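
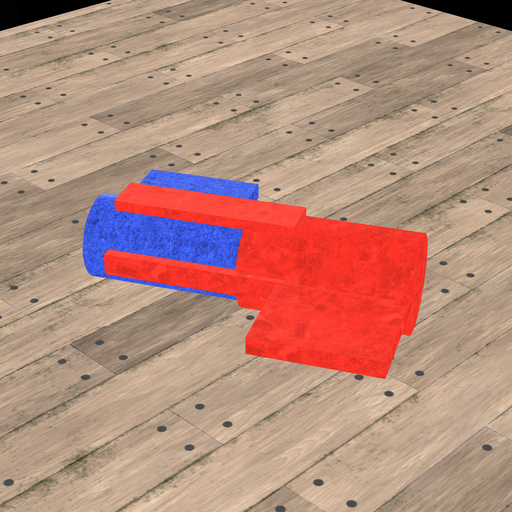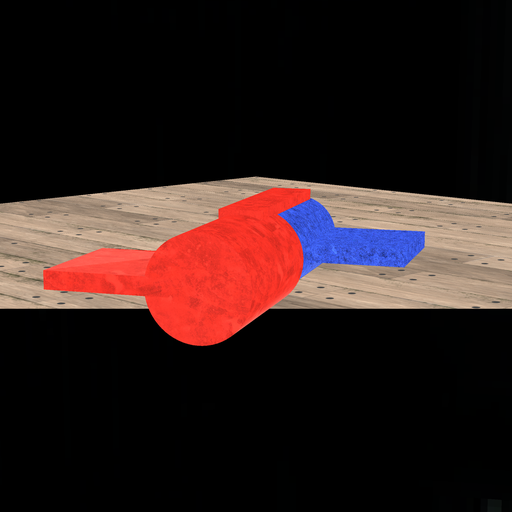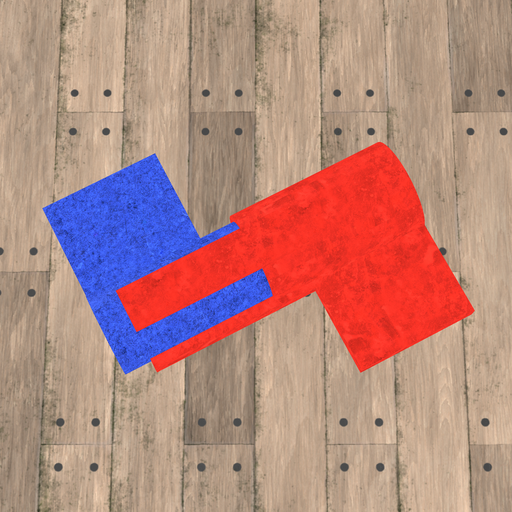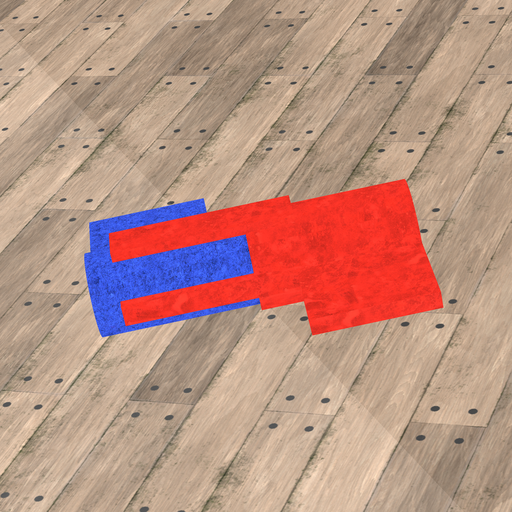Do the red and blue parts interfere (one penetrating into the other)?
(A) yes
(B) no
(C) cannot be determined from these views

(A) yes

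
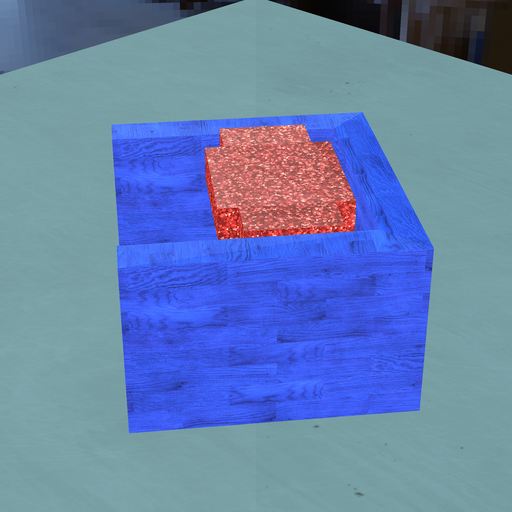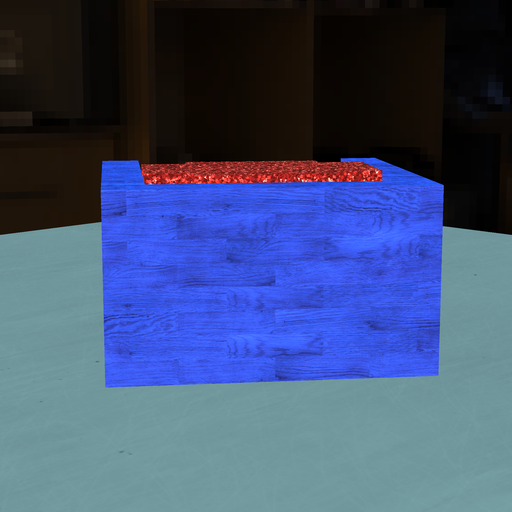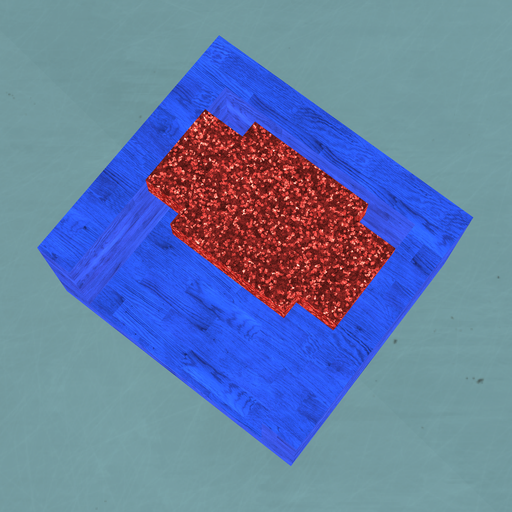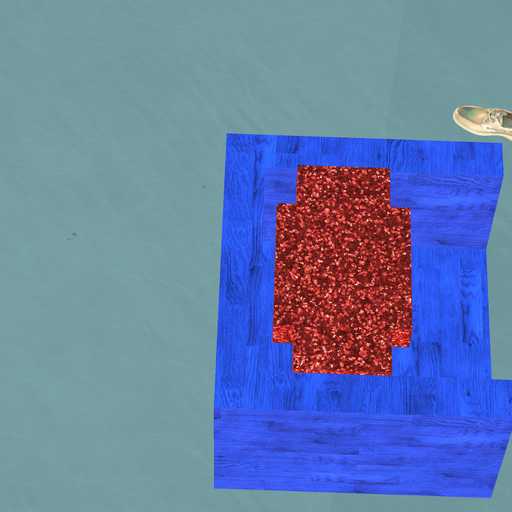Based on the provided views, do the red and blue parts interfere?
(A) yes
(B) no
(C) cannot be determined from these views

(B) no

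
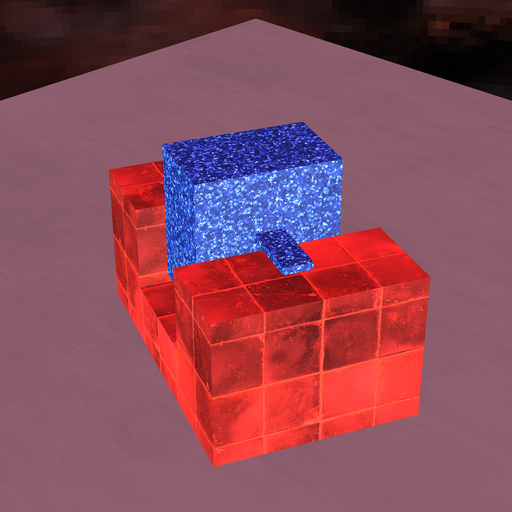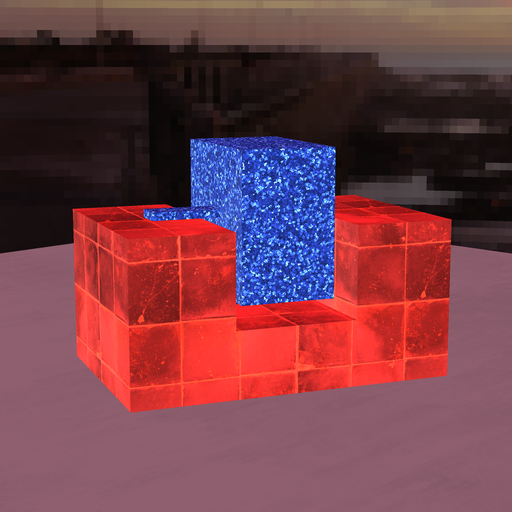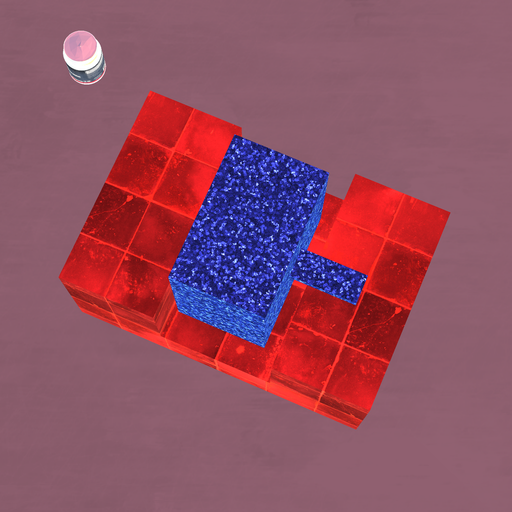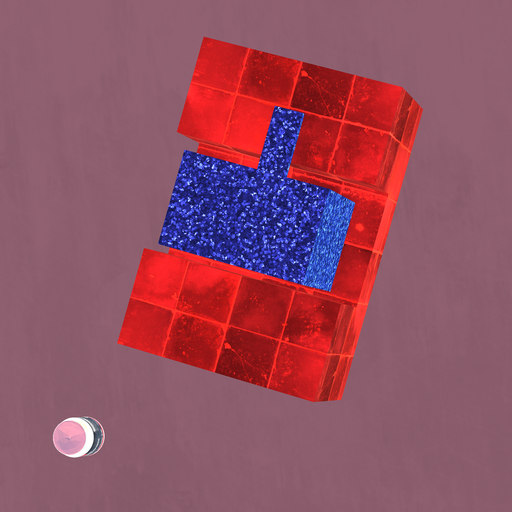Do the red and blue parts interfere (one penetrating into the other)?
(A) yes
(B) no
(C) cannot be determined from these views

(B) no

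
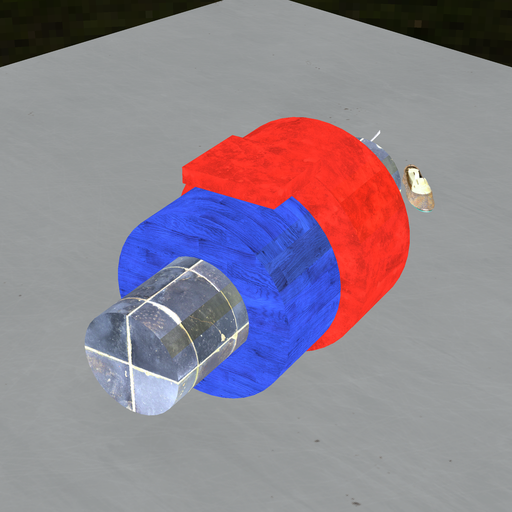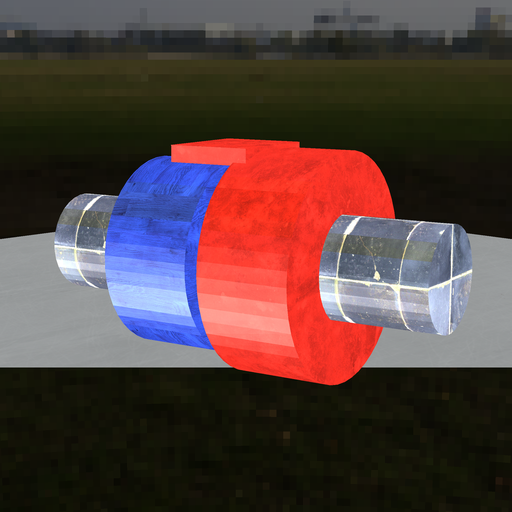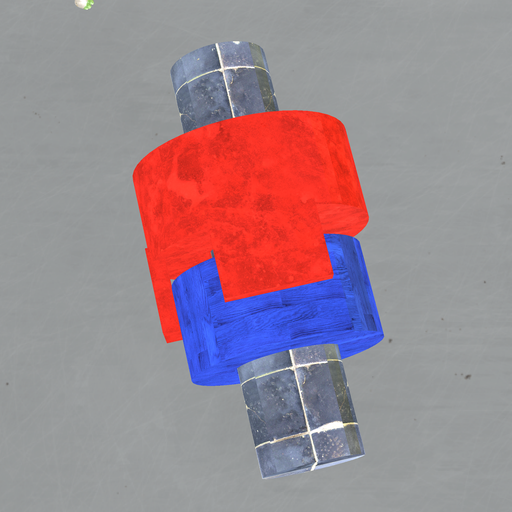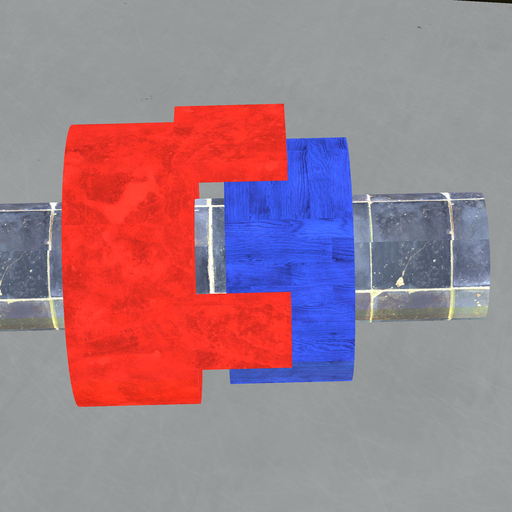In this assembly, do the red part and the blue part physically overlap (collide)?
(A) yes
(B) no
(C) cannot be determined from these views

(B) no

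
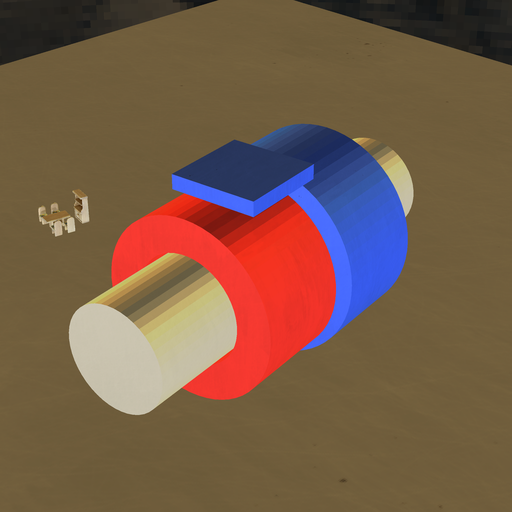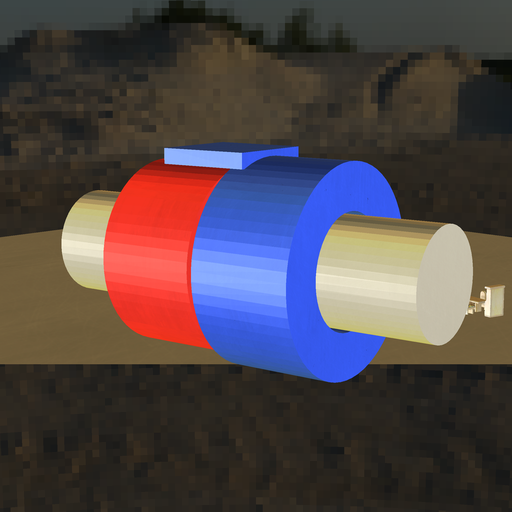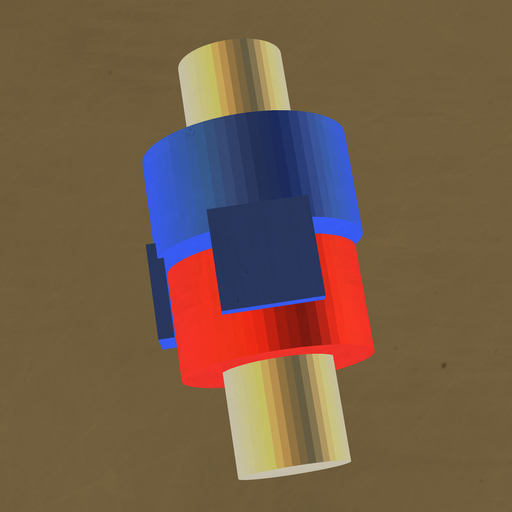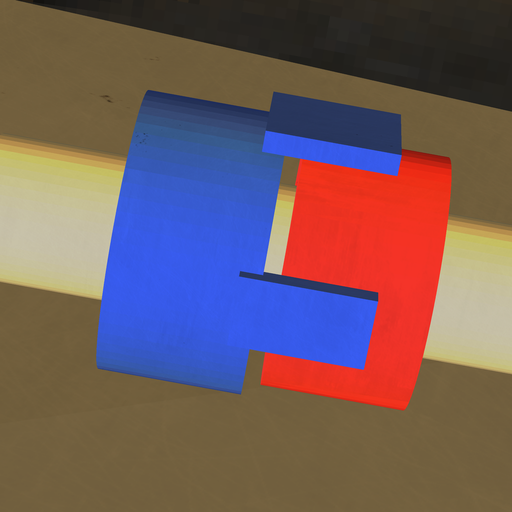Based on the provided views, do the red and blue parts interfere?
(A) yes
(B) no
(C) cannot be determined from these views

(B) no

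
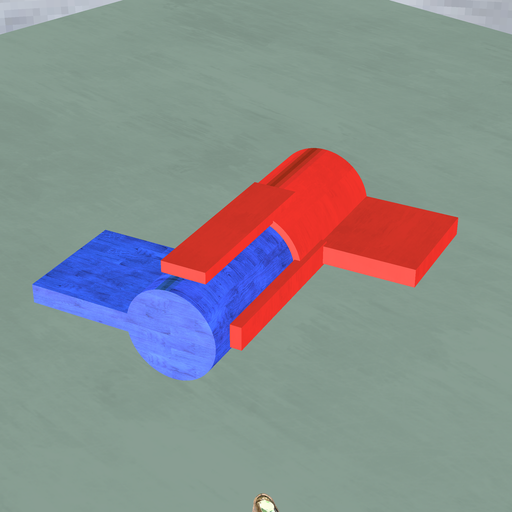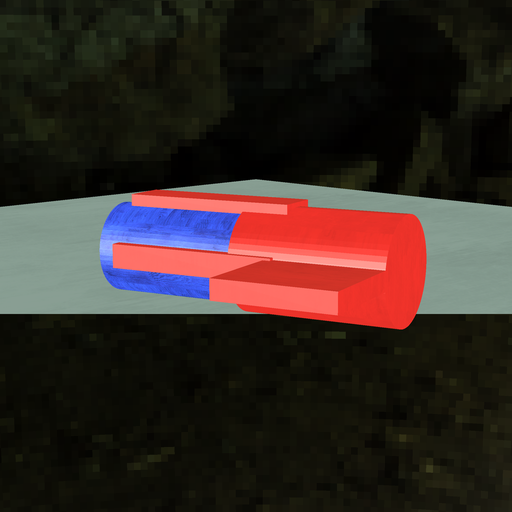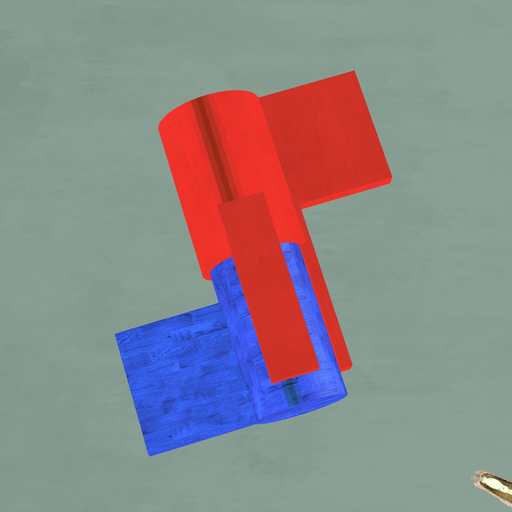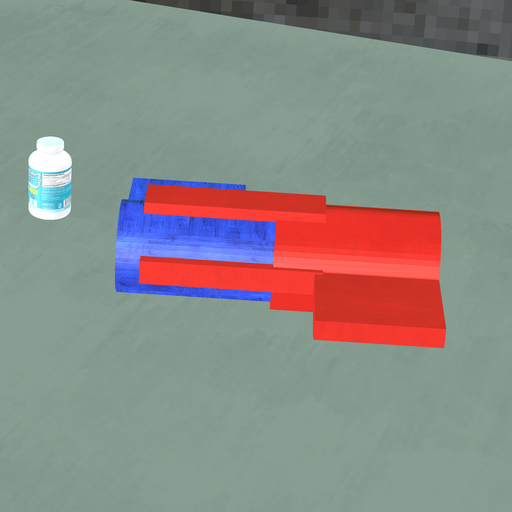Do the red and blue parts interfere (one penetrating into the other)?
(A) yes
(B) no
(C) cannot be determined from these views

(A) yes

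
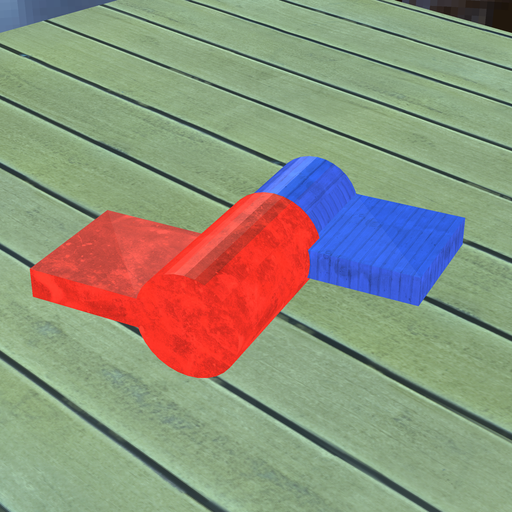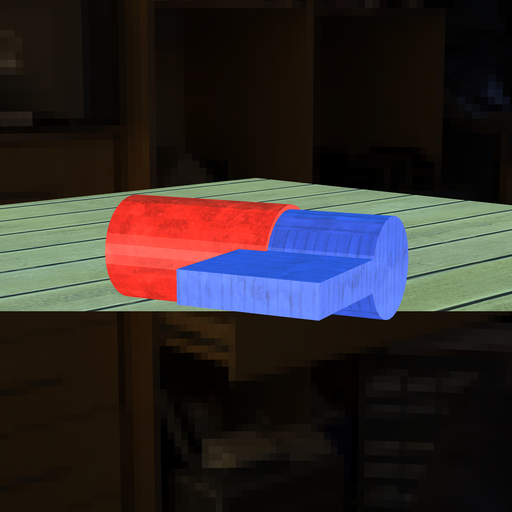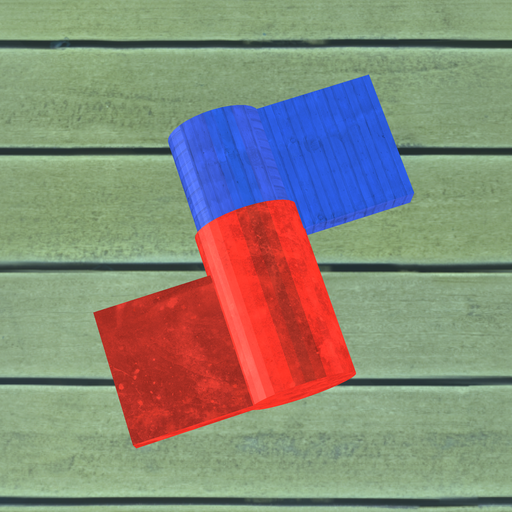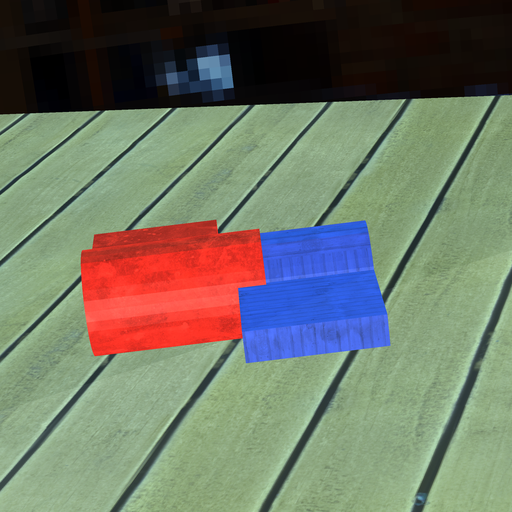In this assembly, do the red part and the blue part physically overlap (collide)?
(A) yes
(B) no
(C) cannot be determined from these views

(A) yes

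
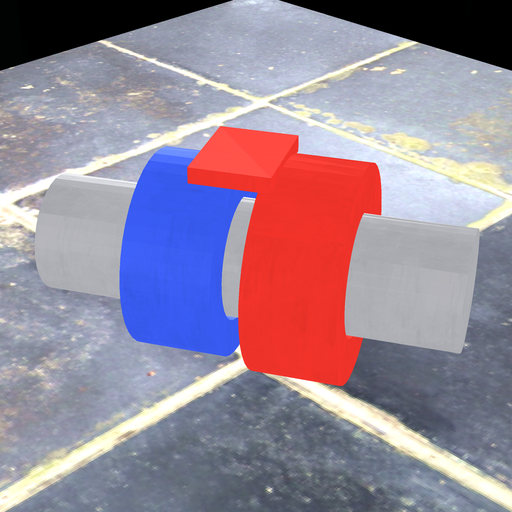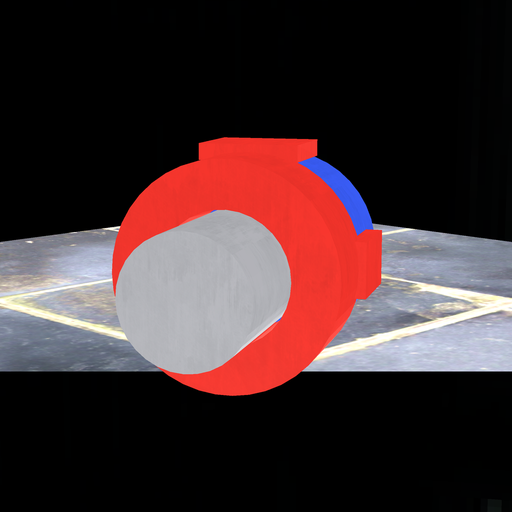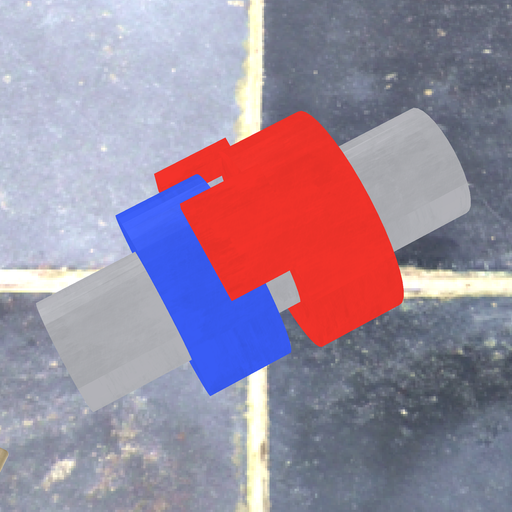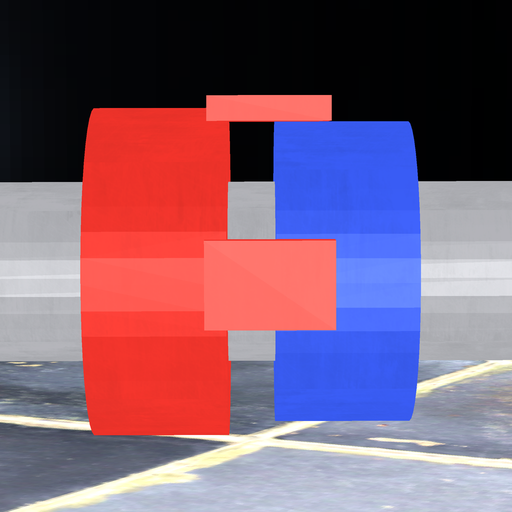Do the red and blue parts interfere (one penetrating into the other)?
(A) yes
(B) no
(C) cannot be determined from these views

(B) no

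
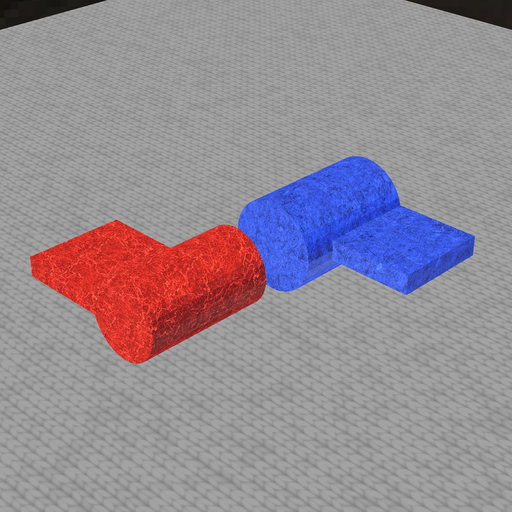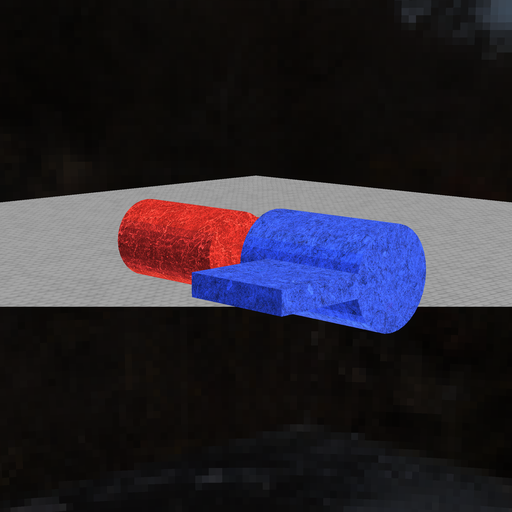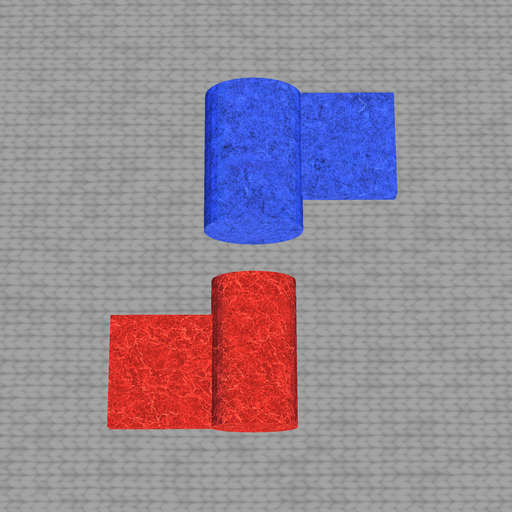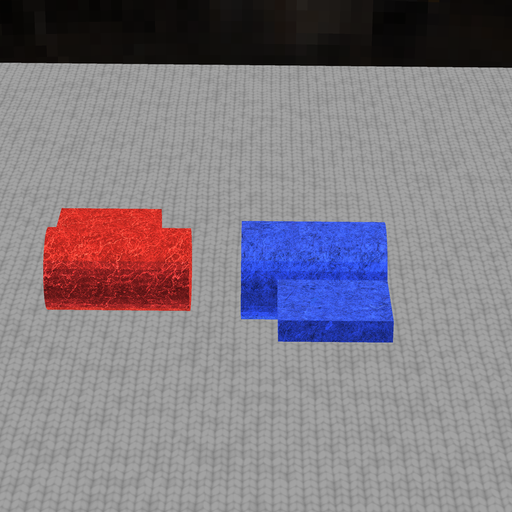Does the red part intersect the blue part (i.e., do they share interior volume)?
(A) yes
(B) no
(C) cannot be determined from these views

(B) no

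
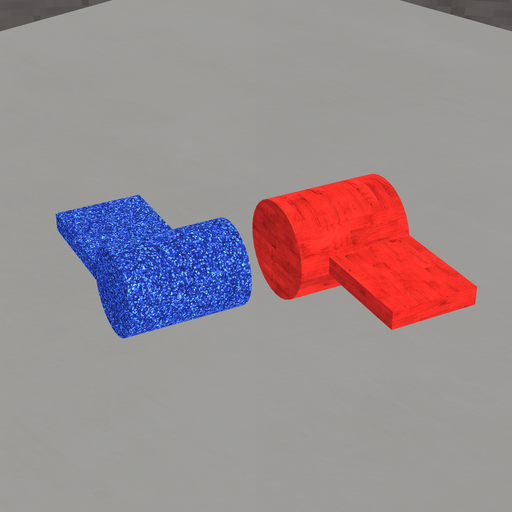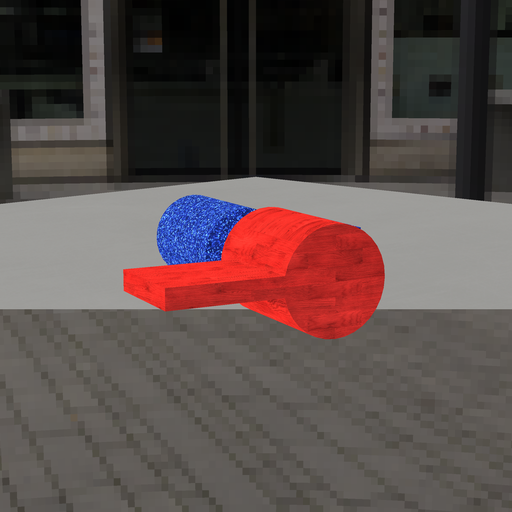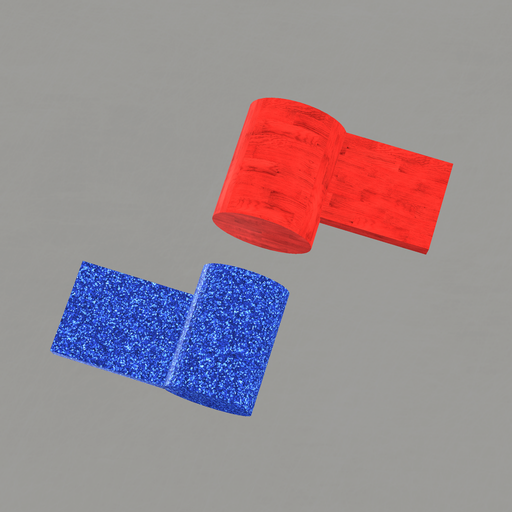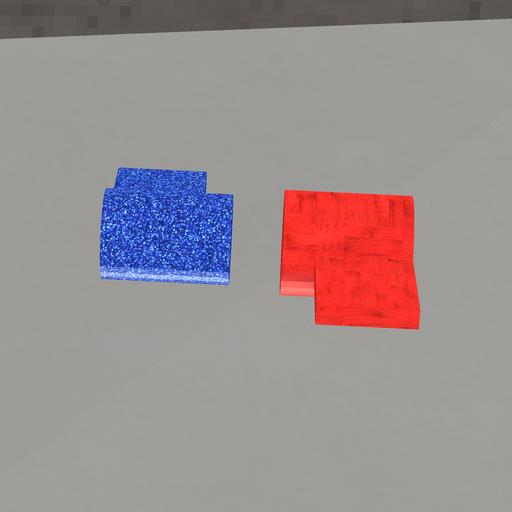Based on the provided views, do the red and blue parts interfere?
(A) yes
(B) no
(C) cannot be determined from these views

(B) no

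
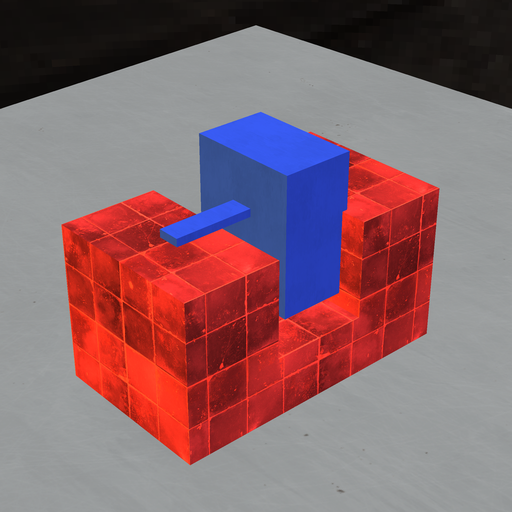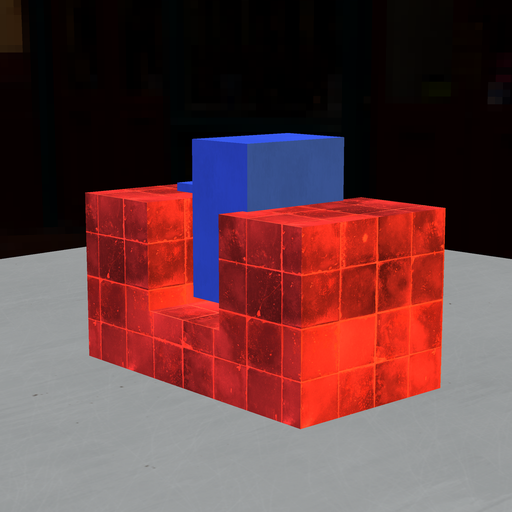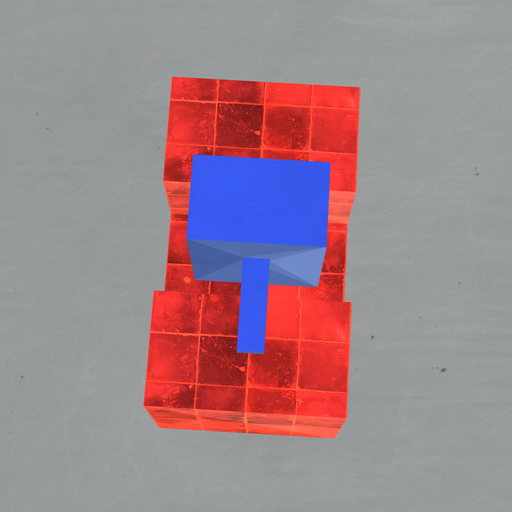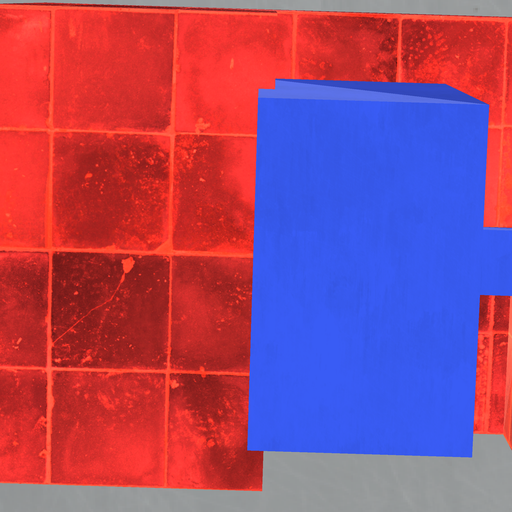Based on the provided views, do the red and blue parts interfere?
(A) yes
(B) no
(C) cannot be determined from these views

(A) yes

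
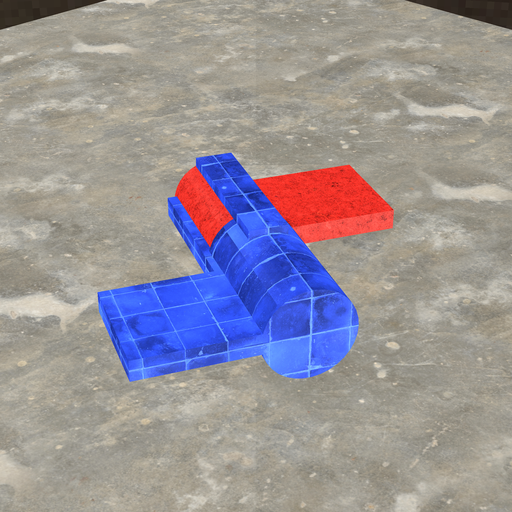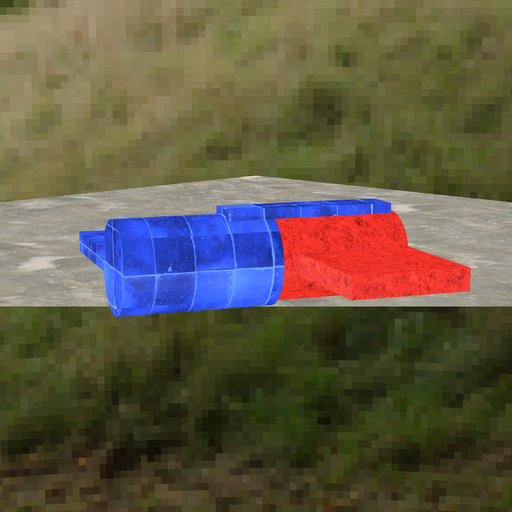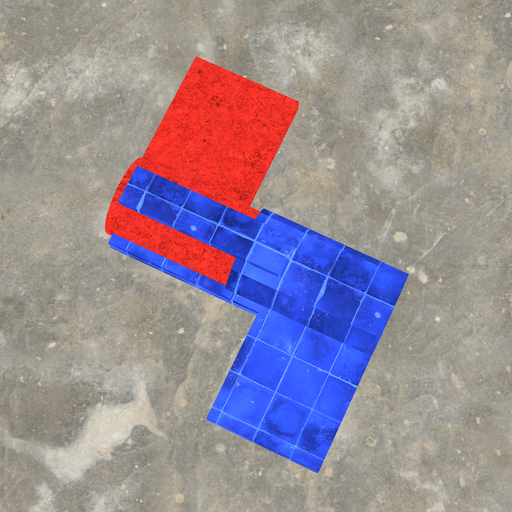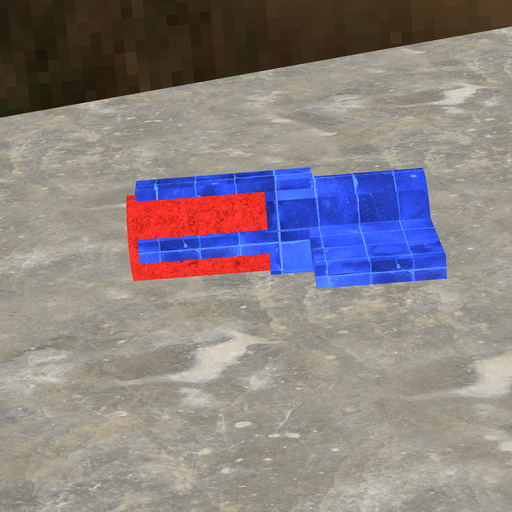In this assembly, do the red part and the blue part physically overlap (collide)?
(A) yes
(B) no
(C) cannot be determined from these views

(A) yes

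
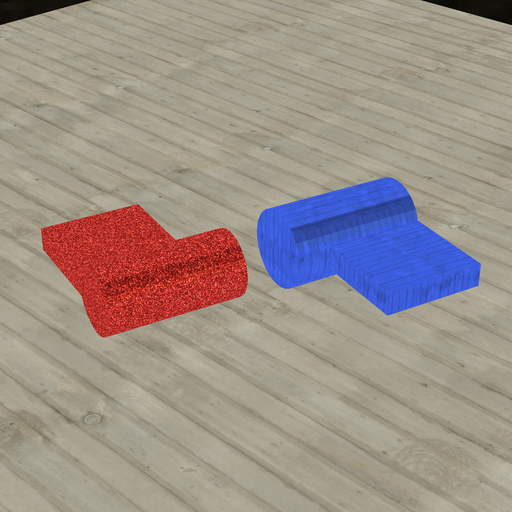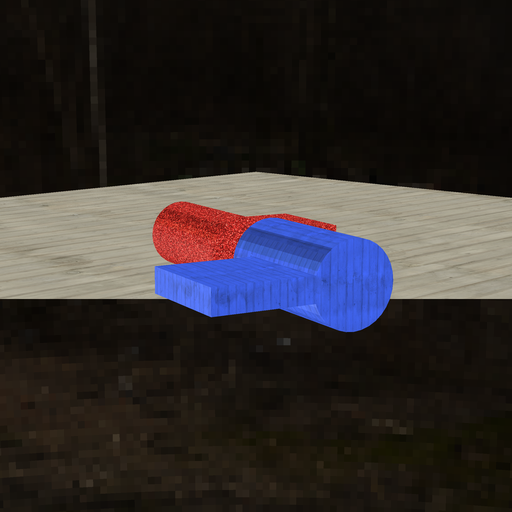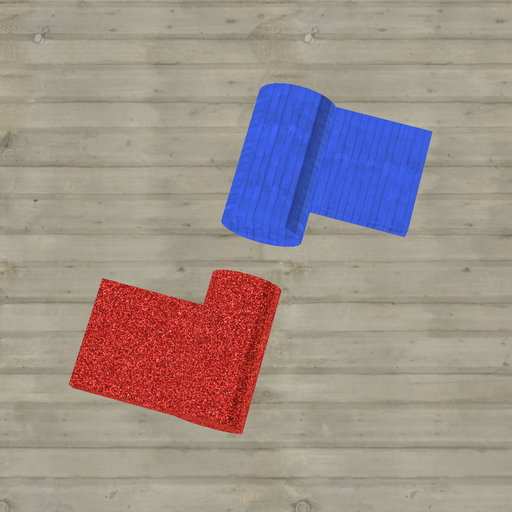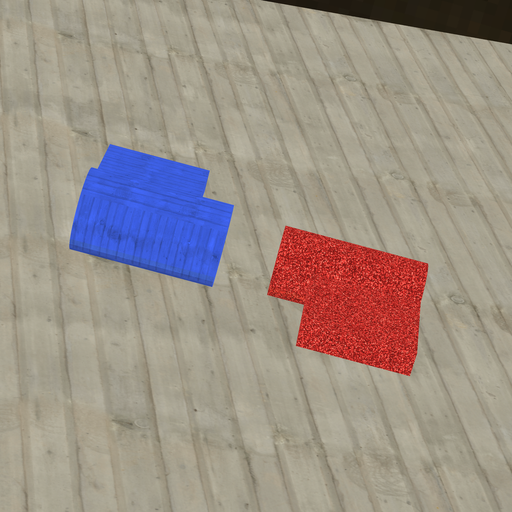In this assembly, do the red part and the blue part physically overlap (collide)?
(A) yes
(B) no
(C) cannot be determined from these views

(B) no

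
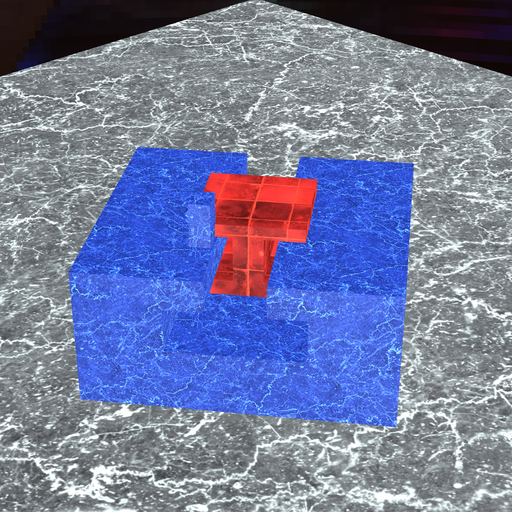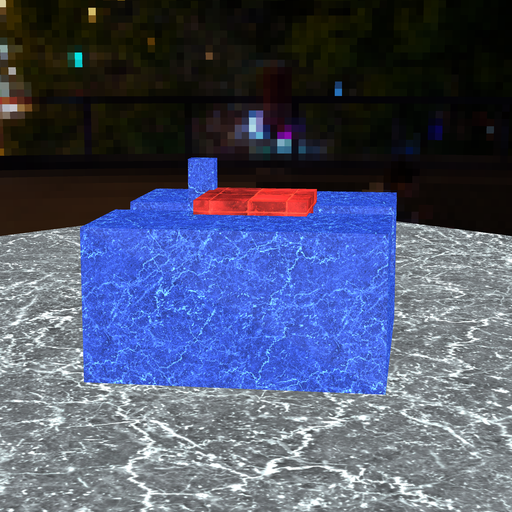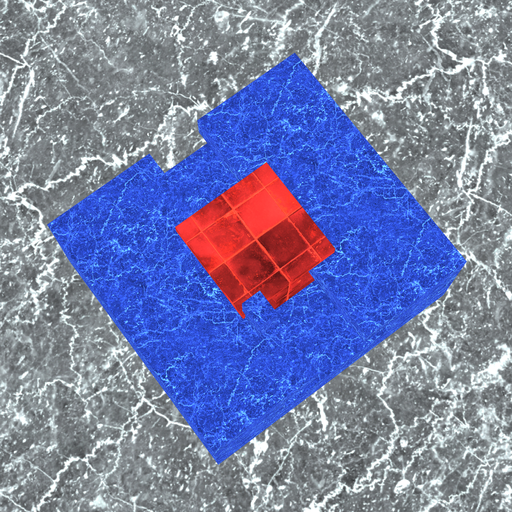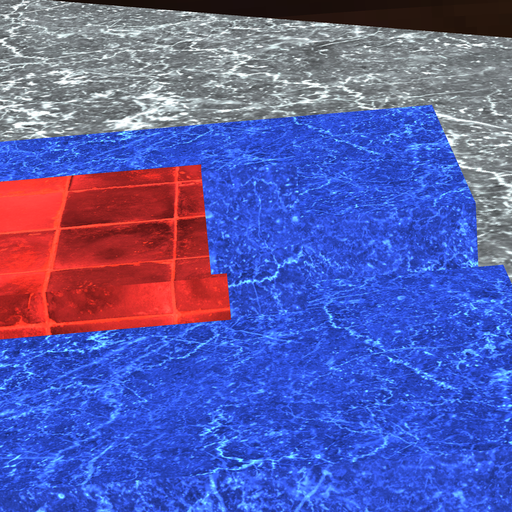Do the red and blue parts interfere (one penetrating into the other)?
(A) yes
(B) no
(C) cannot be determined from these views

(A) yes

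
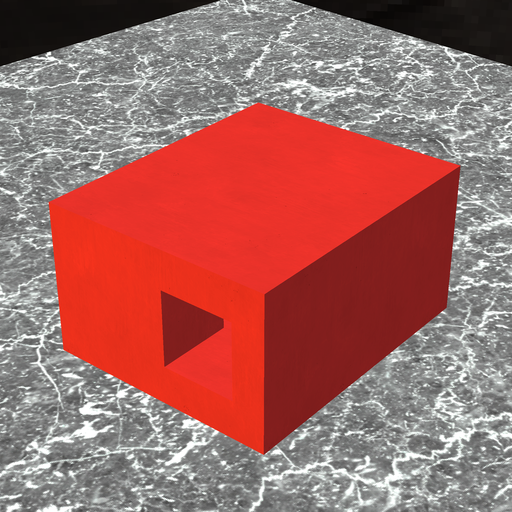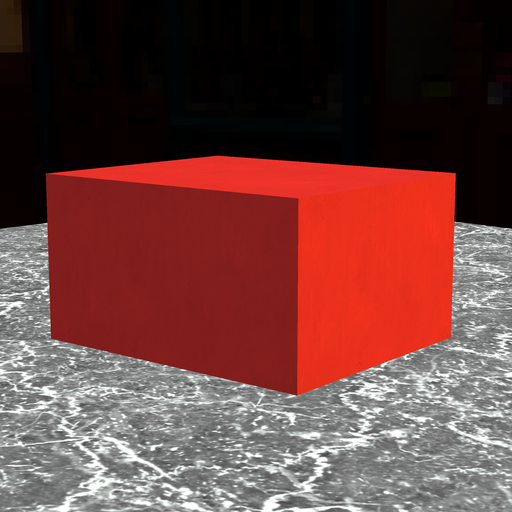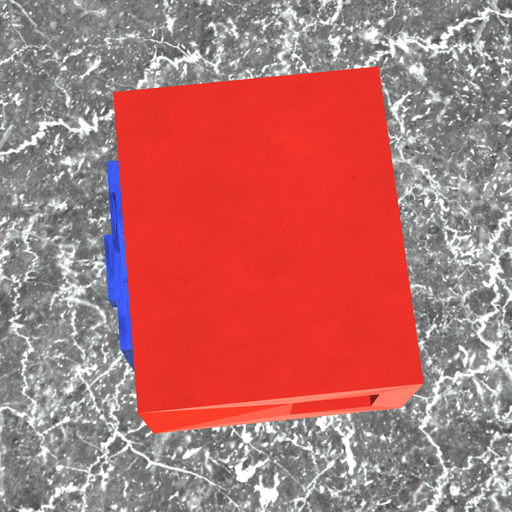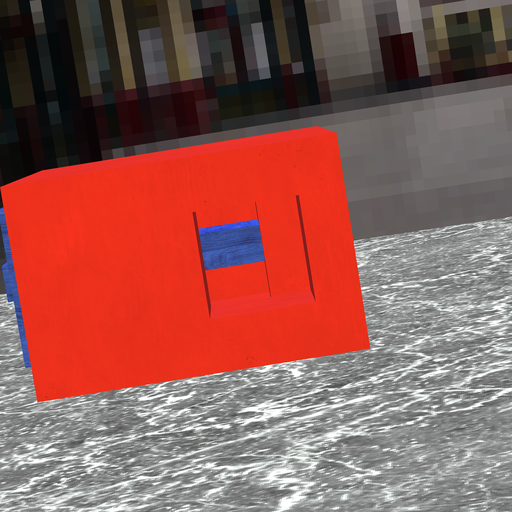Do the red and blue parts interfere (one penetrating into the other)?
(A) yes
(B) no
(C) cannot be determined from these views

(A) yes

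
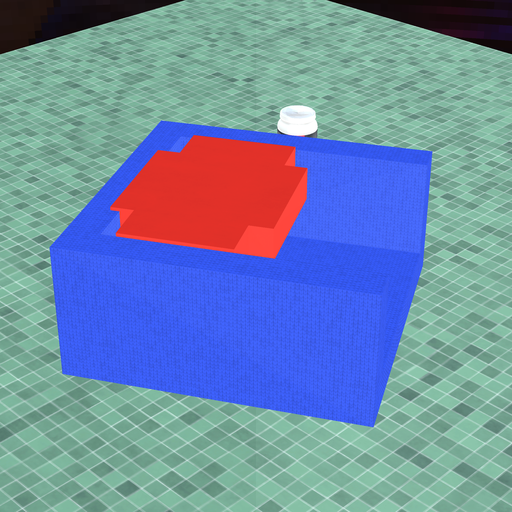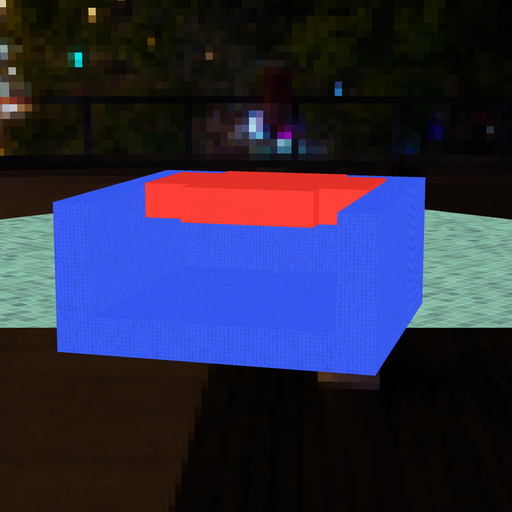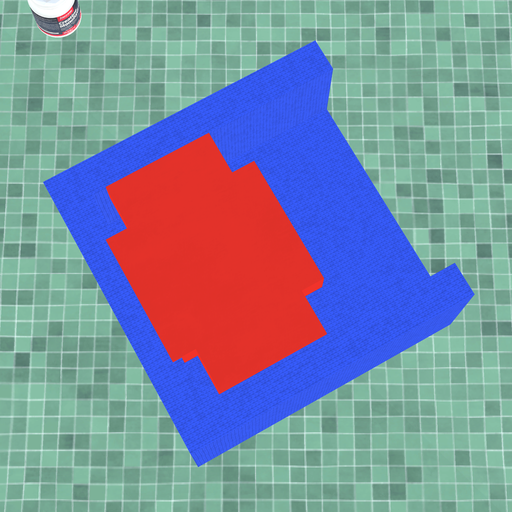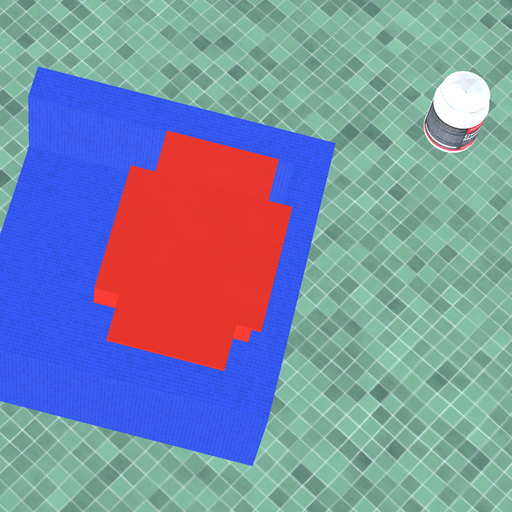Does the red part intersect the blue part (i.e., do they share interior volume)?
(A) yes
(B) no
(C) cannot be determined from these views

(A) yes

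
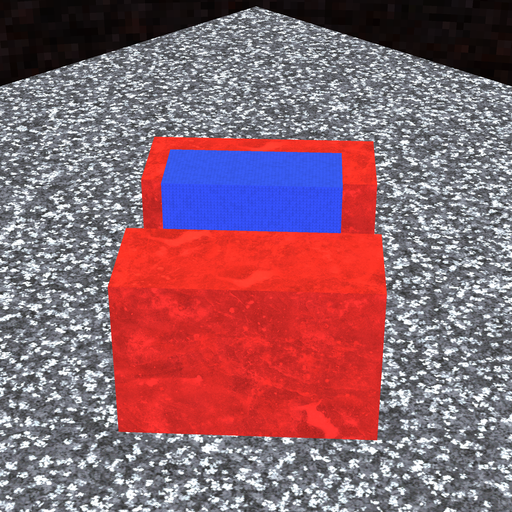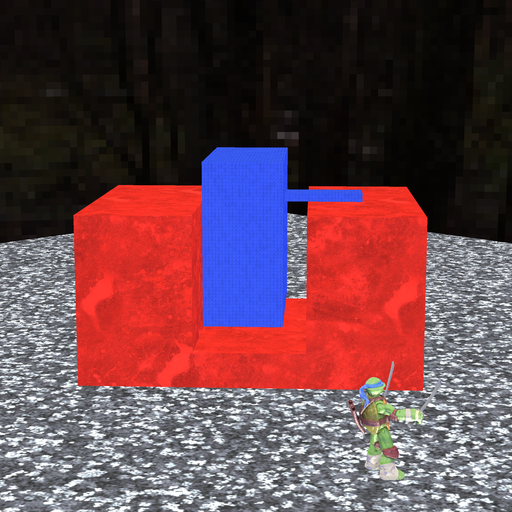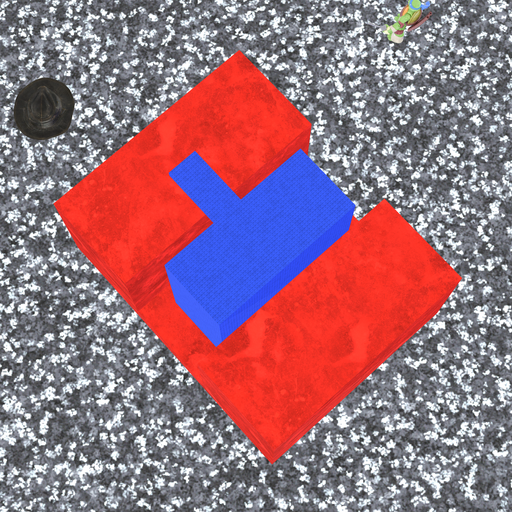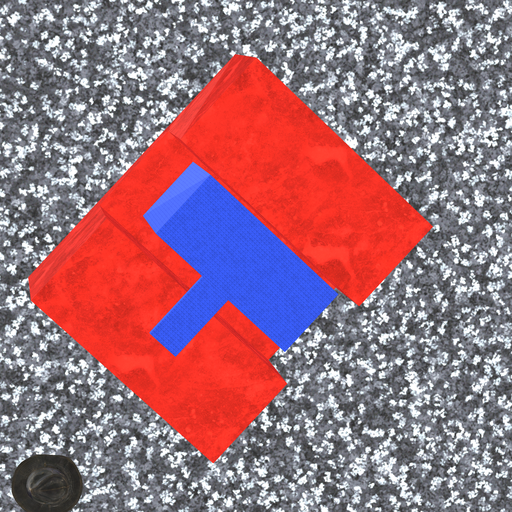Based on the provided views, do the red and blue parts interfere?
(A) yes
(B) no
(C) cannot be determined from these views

(B) no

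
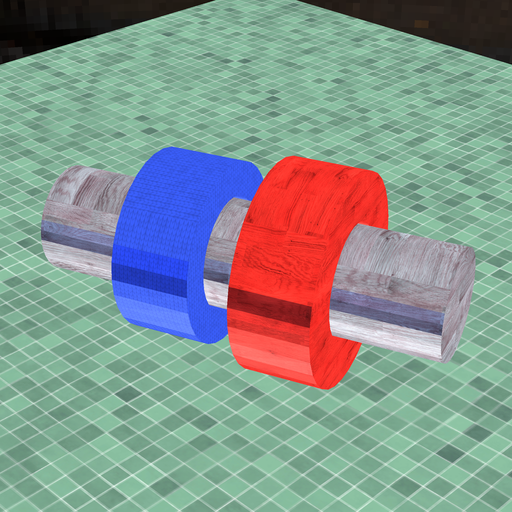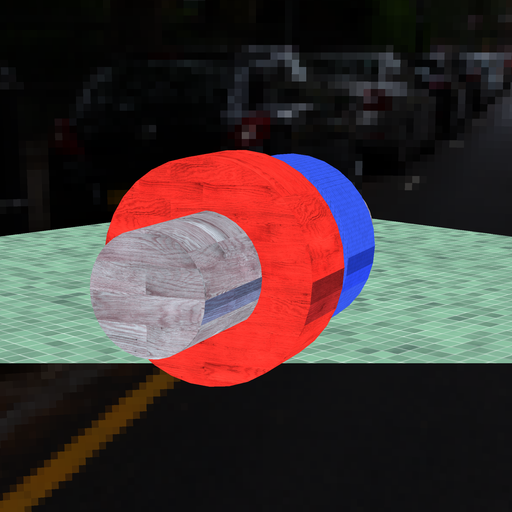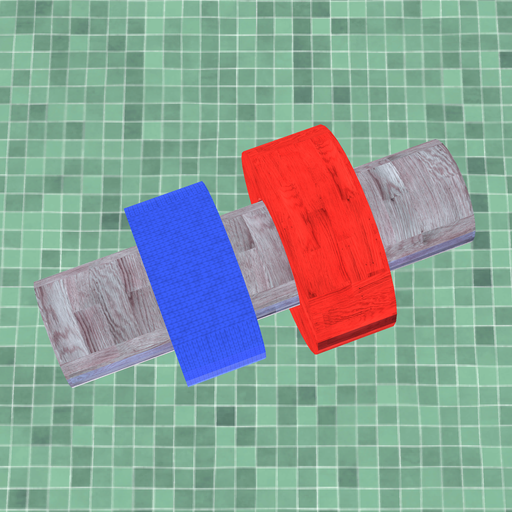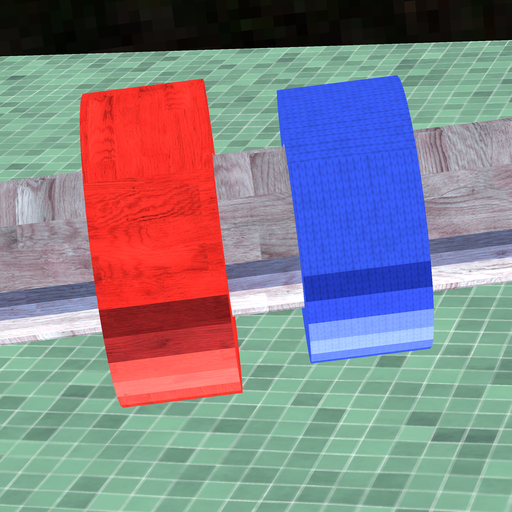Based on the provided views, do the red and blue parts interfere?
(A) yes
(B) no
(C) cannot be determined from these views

(B) no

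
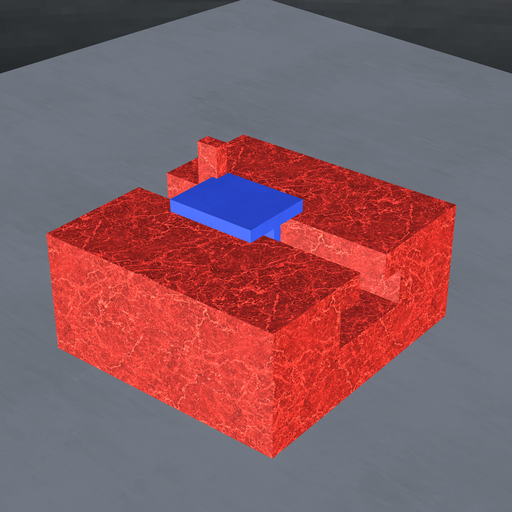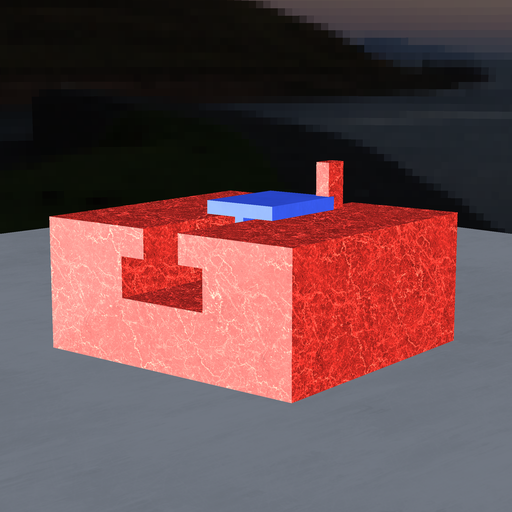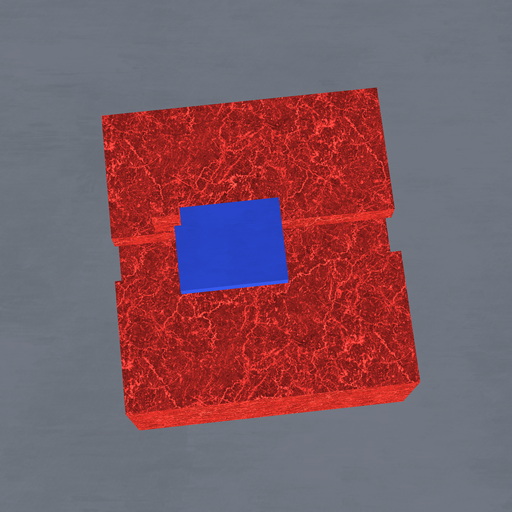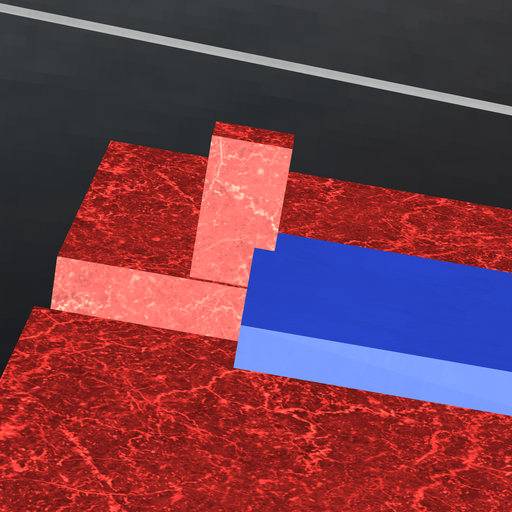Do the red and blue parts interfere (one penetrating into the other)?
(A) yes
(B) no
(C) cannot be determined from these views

(A) yes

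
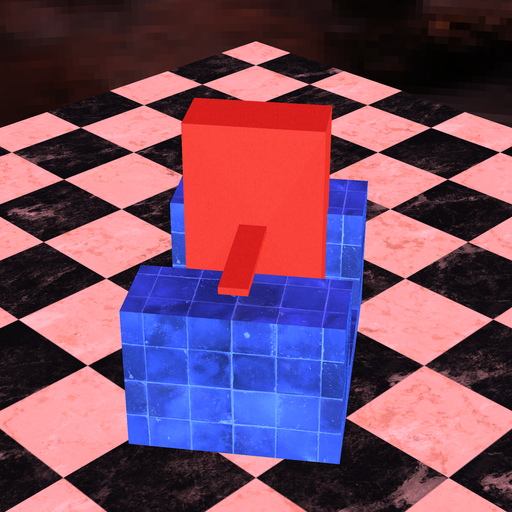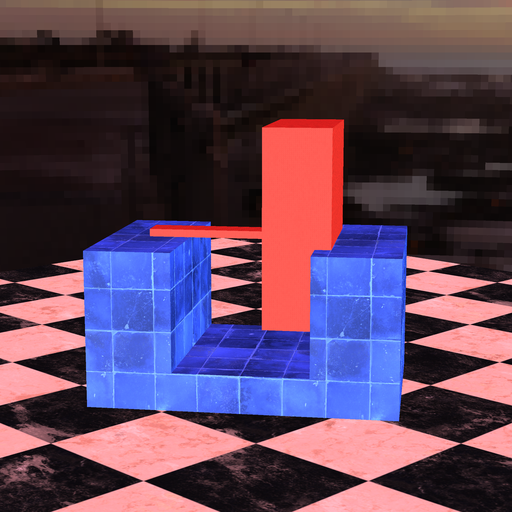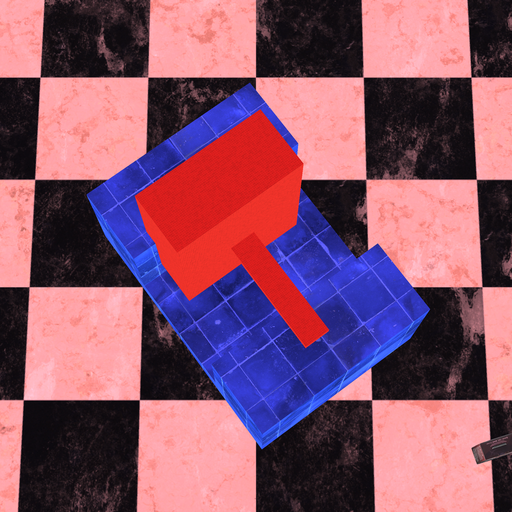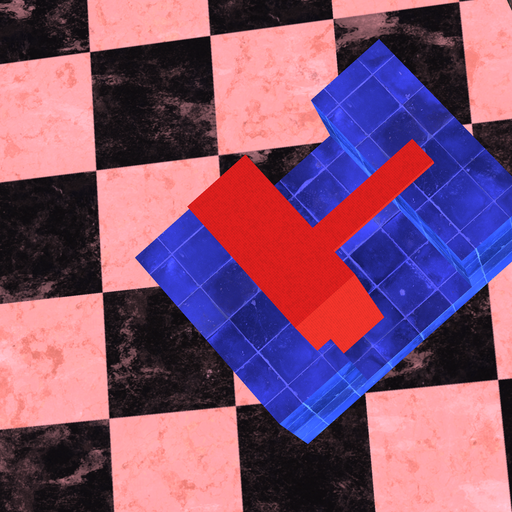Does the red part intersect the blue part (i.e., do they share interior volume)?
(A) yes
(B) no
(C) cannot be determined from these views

(A) yes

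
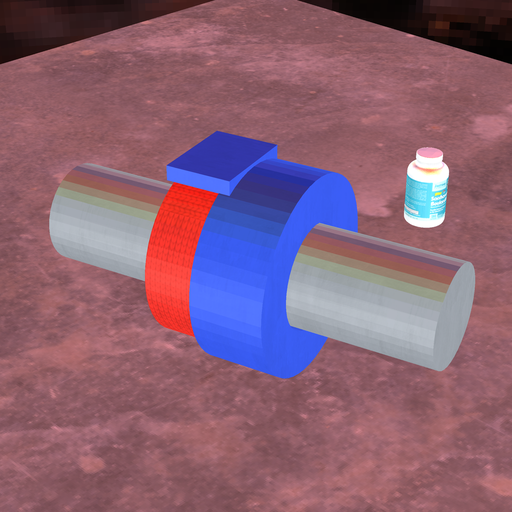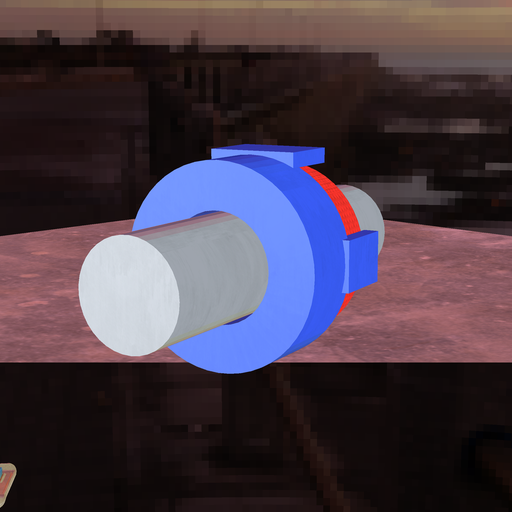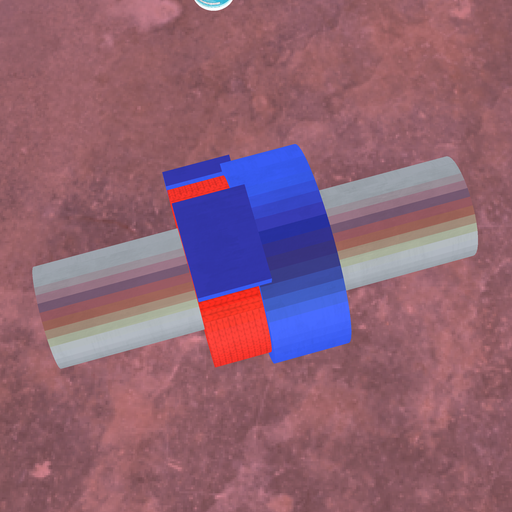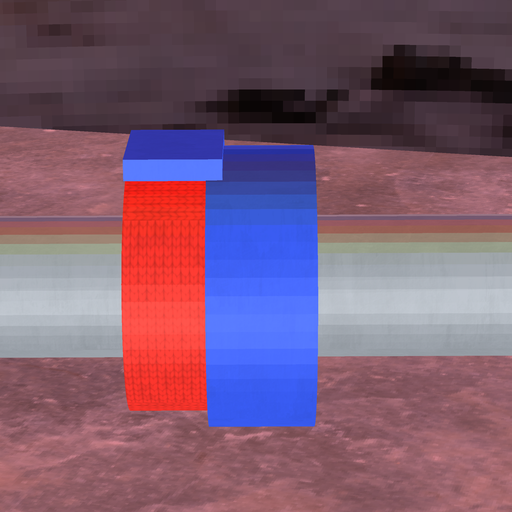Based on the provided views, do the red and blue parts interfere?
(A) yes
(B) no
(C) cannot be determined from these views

(A) yes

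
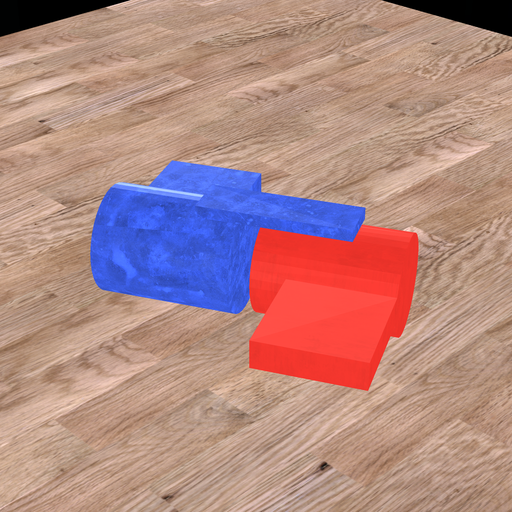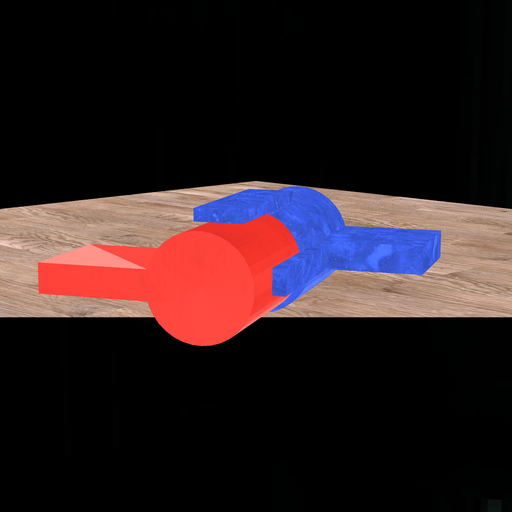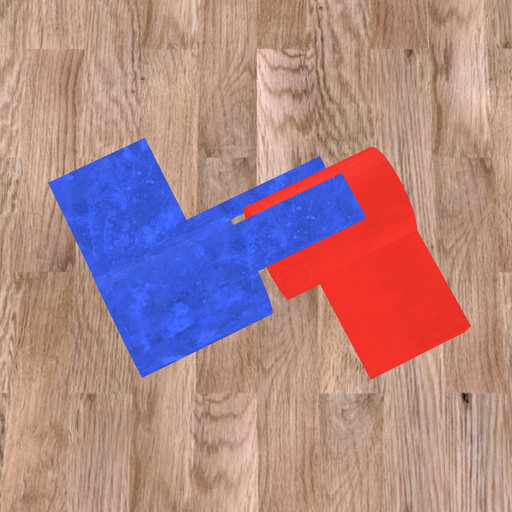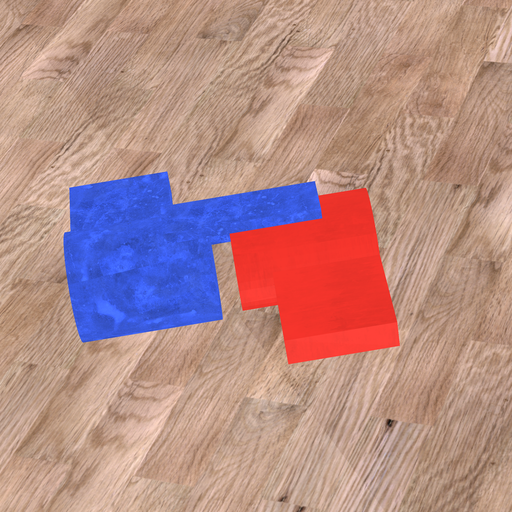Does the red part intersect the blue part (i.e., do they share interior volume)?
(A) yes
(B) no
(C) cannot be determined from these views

(B) no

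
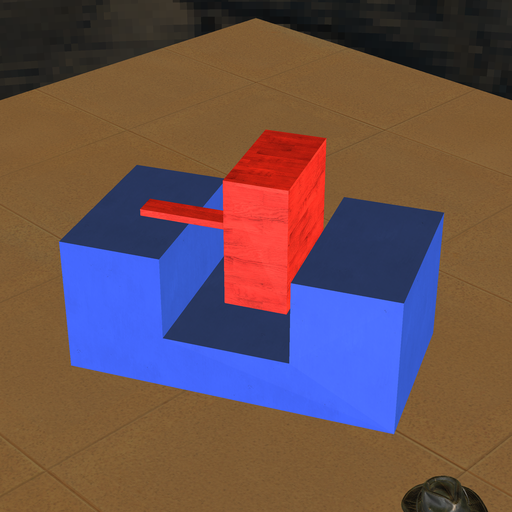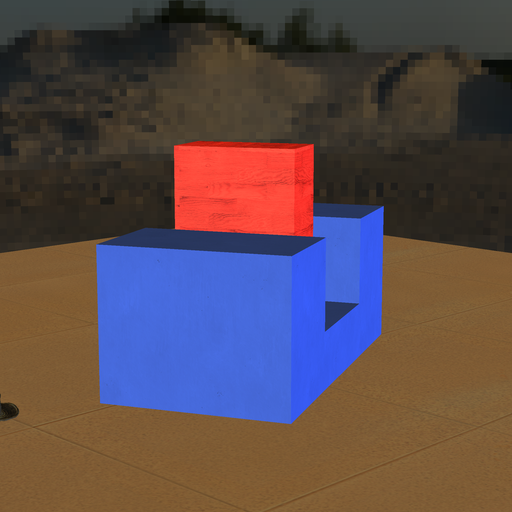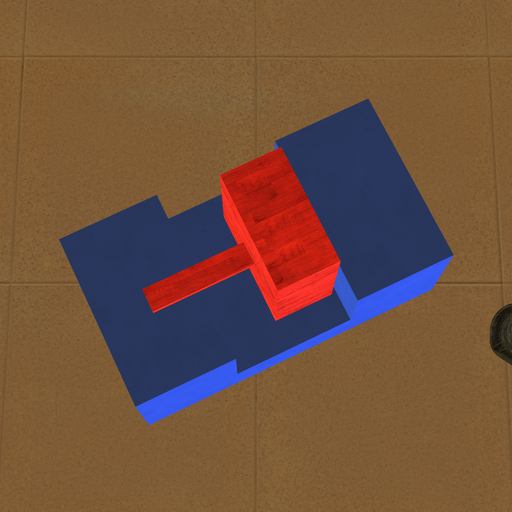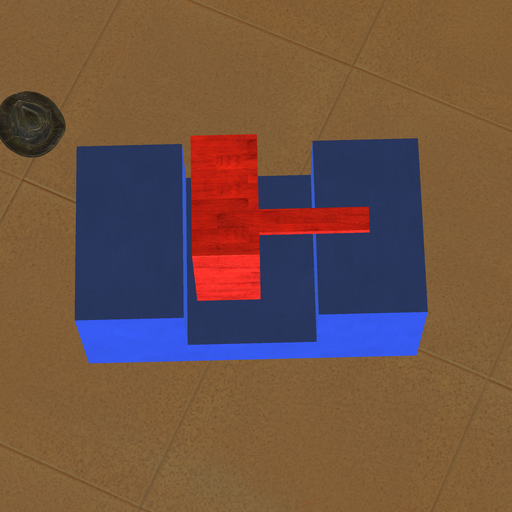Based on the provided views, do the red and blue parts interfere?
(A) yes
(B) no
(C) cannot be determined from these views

(B) no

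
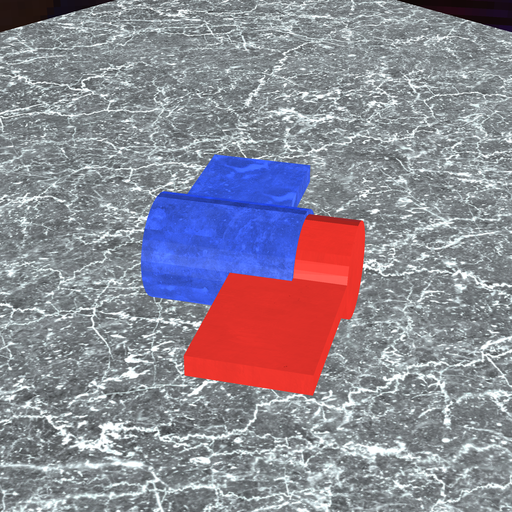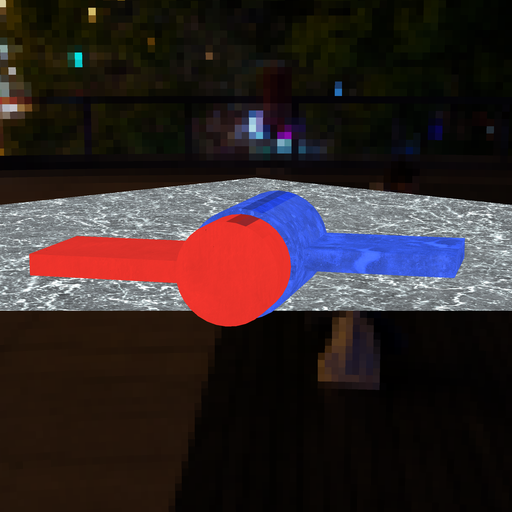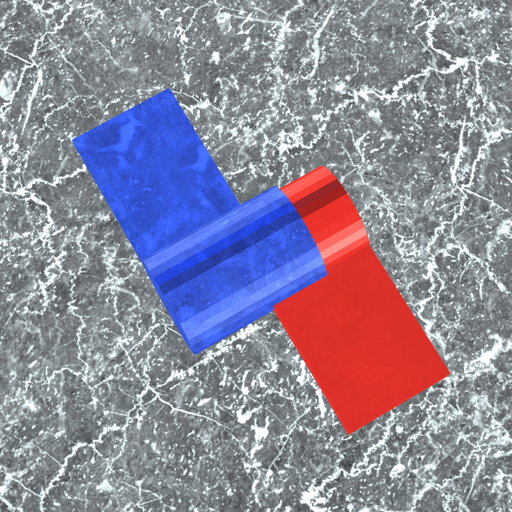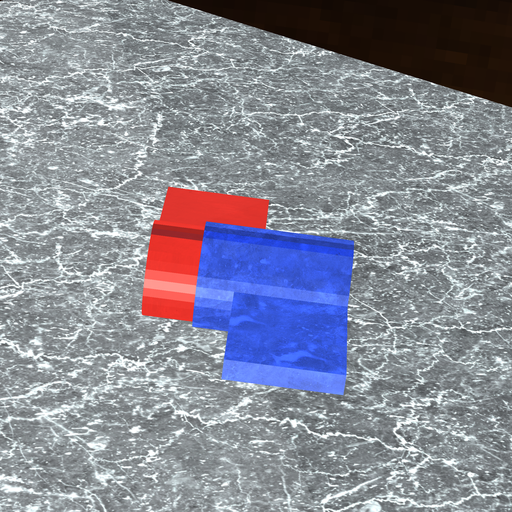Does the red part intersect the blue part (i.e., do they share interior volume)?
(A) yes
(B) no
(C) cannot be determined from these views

(A) yes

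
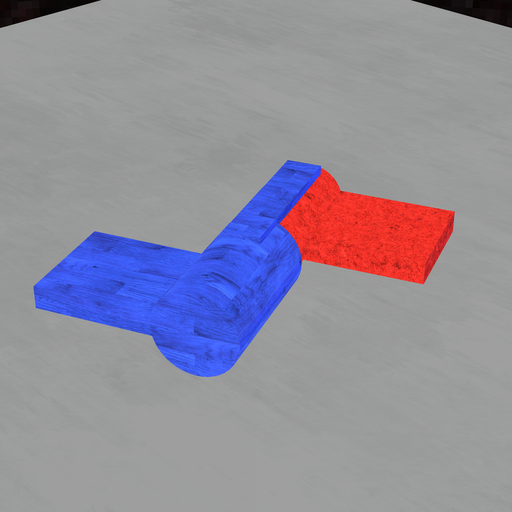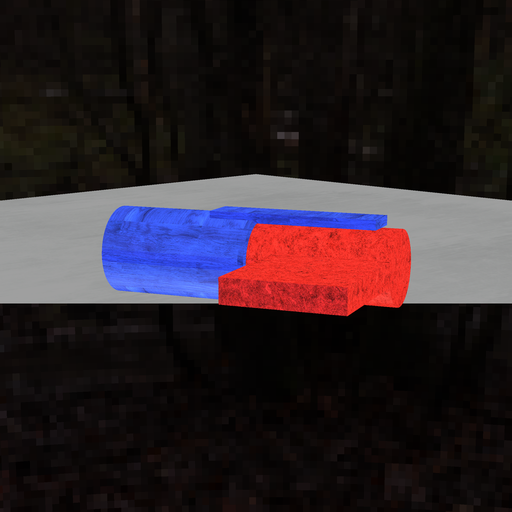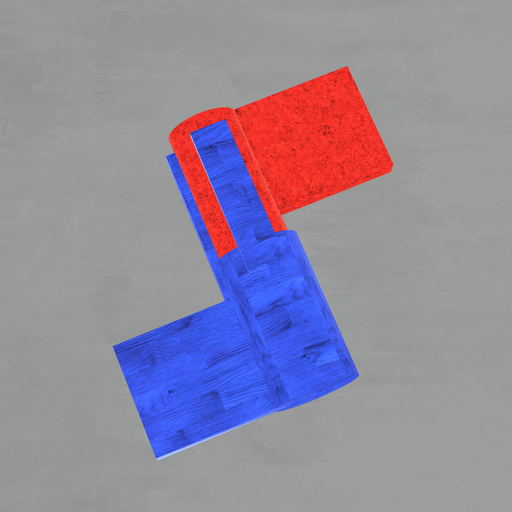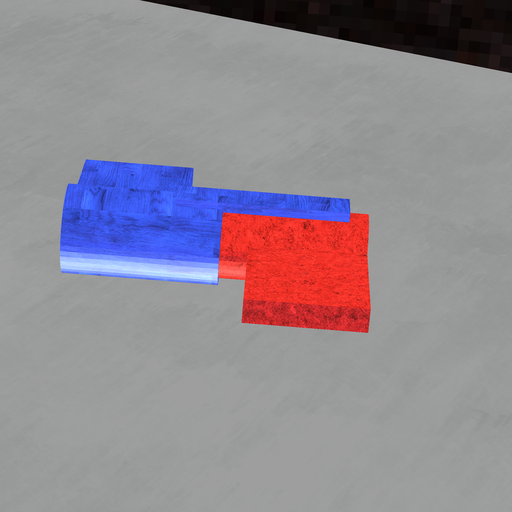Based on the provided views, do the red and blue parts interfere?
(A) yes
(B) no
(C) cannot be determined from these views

(A) yes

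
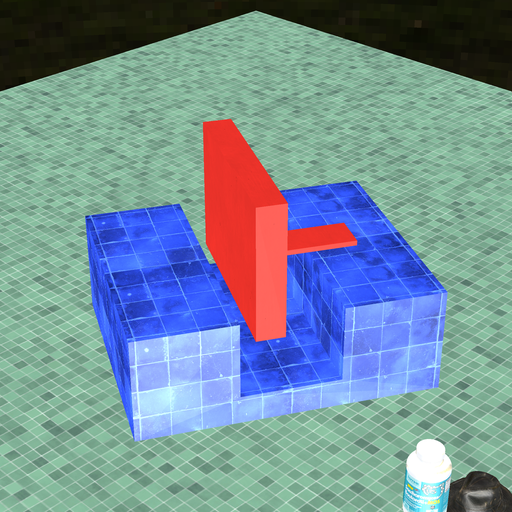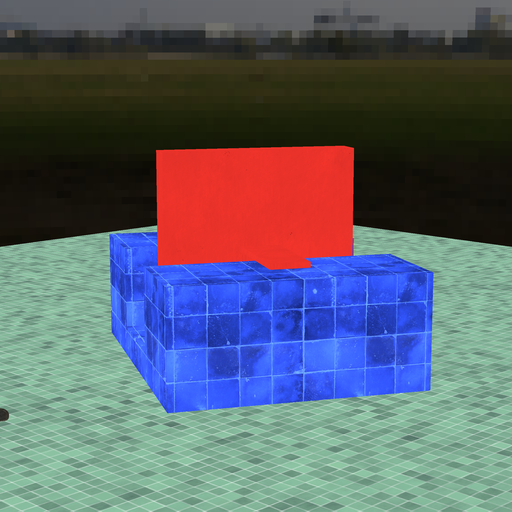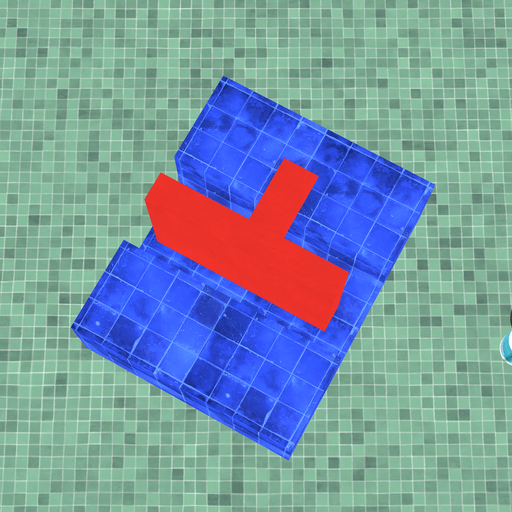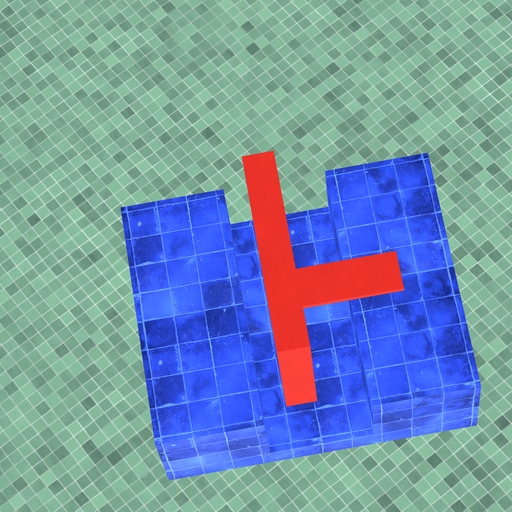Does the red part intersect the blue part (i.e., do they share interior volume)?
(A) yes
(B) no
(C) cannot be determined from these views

(B) no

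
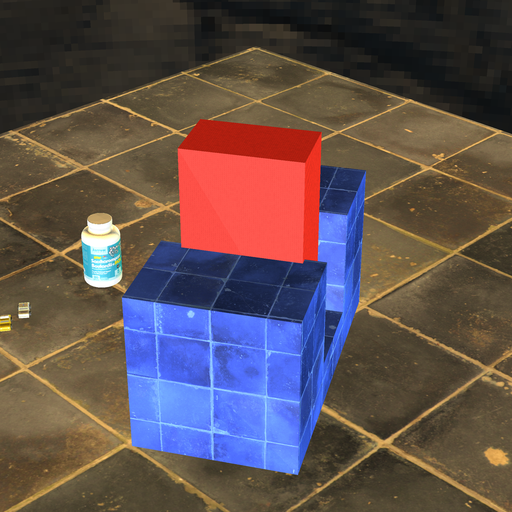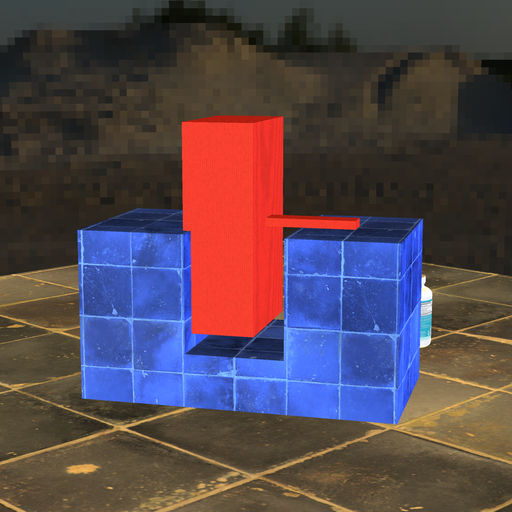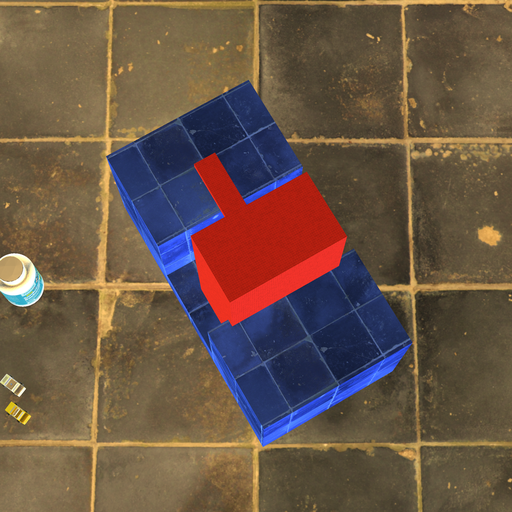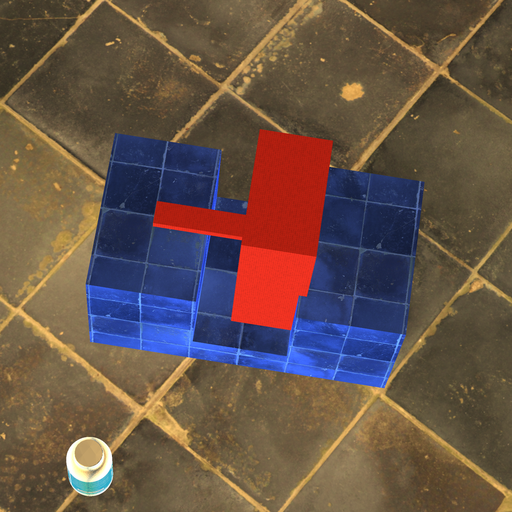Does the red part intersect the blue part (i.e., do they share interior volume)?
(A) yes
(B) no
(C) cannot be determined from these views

(A) yes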